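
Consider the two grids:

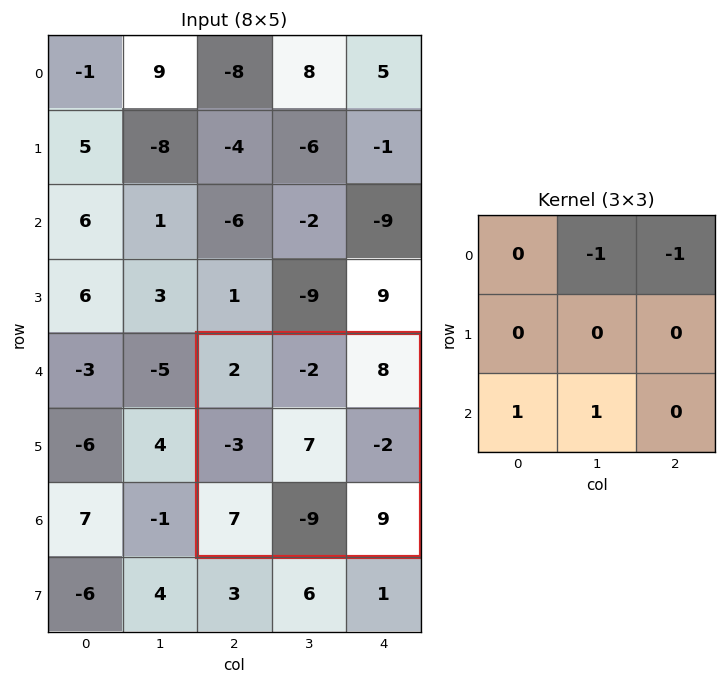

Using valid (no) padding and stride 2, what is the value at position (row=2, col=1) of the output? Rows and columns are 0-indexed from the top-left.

-8

The receptive field on the input at this output position is [2 -2 8 / -3 7 -2 / 7 -9 9]. Elementwise product with the kernel and sum: -2·-1 + 8·-1 + 7·1 + -9·1.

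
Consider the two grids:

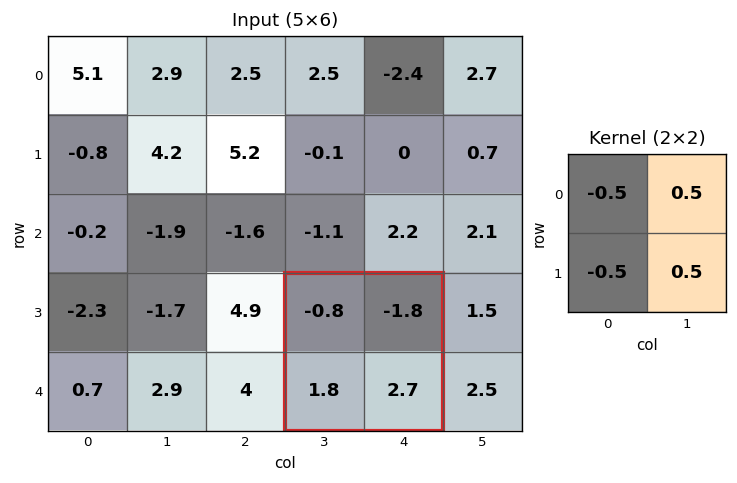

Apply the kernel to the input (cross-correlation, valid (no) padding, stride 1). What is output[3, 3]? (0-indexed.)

-0.05

The receptive field on the input at this output position is [-0.8 -1.8 / 1.8 2.7]. Elementwise product with the kernel and sum: -0.8·-0.5 + -1.8·0.5 + 1.8·-0.5 + 2.7·0.5.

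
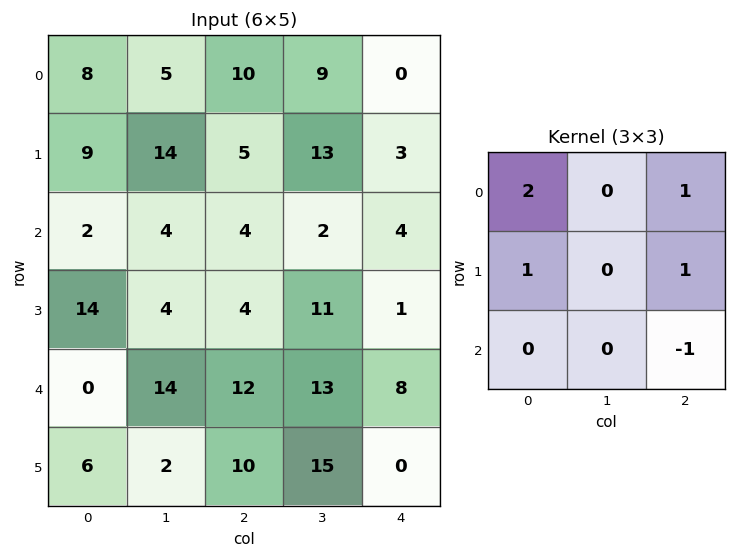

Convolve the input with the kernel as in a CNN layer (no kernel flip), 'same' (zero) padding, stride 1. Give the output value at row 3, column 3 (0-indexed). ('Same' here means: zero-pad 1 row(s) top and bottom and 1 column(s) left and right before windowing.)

9

The receptive field on the zero-padded input at this output position is [4 2 4 / 4 11 1 / 12 13 8]. Elementwise product with the kernel and sum: 4·2 + 4·1 + 4·1 + 1·1 + 8·-1.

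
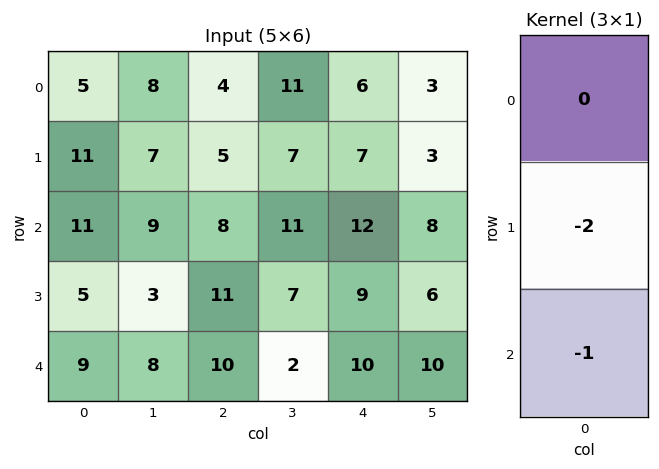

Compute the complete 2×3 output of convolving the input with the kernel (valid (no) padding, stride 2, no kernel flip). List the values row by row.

-33 -18 -26
-19 -32 -28

Output[0,0]: The receptive field on the input at this output position is [5 / 11 / 11]. Elementwise product with the kernel and sum: 11·-2 + 11·-1.
Output[0,1]: The receptive field on the input at this output position is [4 / 5 / 8]. Elementwise product with the kernel and sum: 5·-2 + 8·-1.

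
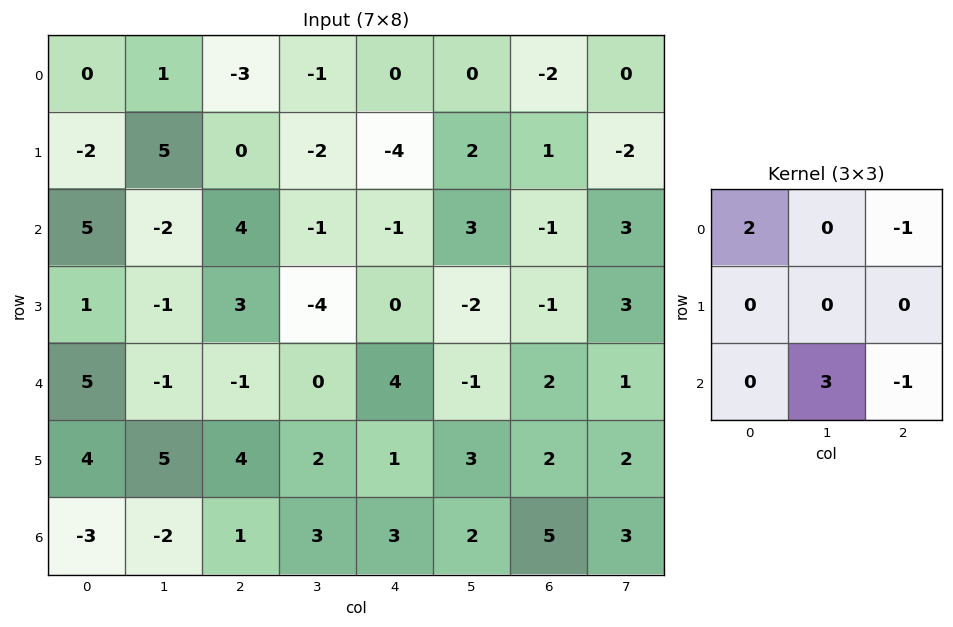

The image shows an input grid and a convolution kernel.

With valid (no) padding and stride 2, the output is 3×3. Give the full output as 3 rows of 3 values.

-7 -8 12
4 5 -6
4 0 7

Output[0,0]: The receptive field on the input at this output position is [0 1 -3 / -2 5 0 / 5 -2 4]. Elementwise product with the kernel and sum: 0·2 + -3·-1 + -2·3 + 4·-1.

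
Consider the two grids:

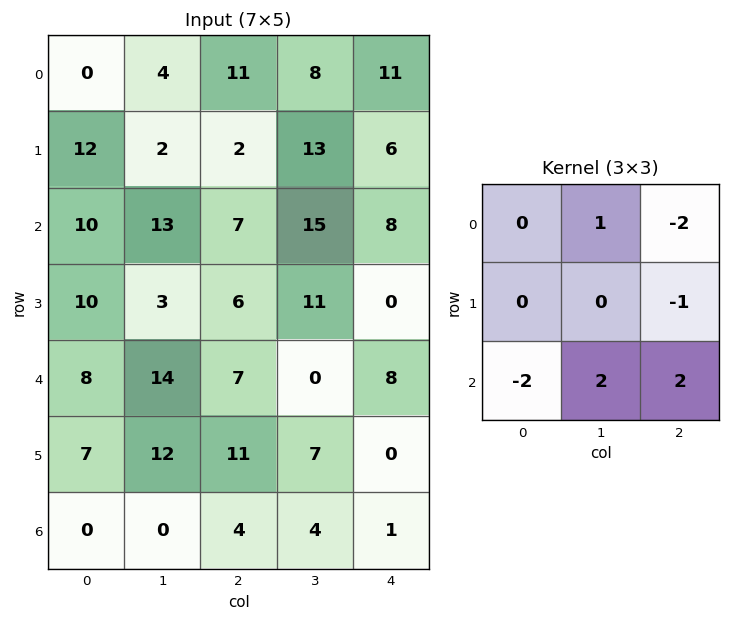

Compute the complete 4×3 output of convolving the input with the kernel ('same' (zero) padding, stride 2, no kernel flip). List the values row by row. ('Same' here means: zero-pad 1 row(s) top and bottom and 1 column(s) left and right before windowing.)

24 18 -14
21 -11 -16
28 -4 -14
-17 -7 0

Output[0,0]: The receptive field on the zero-padded input at this output position is [0 0 0 / 0 0 4 / 0 12 2]. Elementwise product with the kernel and sum: 0·1 + 0·-2 + 4·-1 + 0·-2 + 12·2 + 2·2.
Output[0,1]: The receptive field on the zero-padded input at this output position is [0 0 0 / 4 11 8 / 2 2 13]. Elementwise product with the kernel and sum: 0·1 + 0·-2 + 8·-1 + 2·-2 + 2·2 + 13·2.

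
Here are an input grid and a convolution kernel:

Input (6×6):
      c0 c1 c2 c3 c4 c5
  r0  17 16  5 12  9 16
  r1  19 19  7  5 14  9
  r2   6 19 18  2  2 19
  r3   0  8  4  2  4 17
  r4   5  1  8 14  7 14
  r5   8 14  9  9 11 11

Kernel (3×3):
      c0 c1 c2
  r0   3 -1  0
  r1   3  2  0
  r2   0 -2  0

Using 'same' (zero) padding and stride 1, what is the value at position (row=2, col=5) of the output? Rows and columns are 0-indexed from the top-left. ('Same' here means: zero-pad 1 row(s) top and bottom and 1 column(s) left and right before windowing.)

The receptive field on the zero-padded input at this output position is [14 9 0 / 2 19 0 / 4 17 0]. Elementwise product with the kernel and sum: 14·3 + 9·-1 + 2·3 + 19·2 + 17·-2.

43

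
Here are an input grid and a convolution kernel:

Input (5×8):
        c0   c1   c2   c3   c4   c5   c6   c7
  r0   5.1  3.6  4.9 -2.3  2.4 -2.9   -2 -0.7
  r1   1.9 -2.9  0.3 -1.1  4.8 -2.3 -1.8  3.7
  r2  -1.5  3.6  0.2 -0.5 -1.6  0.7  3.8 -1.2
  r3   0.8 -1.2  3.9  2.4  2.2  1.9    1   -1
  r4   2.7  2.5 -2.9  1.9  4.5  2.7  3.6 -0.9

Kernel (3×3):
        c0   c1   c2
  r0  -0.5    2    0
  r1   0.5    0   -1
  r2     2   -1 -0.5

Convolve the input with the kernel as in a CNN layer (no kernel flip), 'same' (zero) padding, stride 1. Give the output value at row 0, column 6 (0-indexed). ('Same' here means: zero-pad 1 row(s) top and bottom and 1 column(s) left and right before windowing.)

-5.4

The receptive field on the zero-padded input at this output position is [0 0 0 / -2.9 -2 -0.7 / -2.3 -1.8 3.7]. Elementwise product with the kernel and sum: 0·-0.5 + 0·2 + -2.9·0.5 + -0.7·-1 + -2.3·2 + -1.8·-1 + 3.7·-0.5.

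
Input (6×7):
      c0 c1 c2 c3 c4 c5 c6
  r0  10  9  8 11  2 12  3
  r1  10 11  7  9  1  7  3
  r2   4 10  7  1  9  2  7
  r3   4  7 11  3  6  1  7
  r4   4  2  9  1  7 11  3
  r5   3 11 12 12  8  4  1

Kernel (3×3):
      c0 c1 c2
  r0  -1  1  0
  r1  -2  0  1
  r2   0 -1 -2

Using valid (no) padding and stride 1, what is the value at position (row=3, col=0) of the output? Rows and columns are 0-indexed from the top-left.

The receptive field on the input at this output position is [4 7 11 / 4 2 9 / 3 11 12]. Elementwise product with the kernel and sum: 4·-1 + 7·1 + 4·-2 + 9·1 + 11·-1 + 12·-2.

-31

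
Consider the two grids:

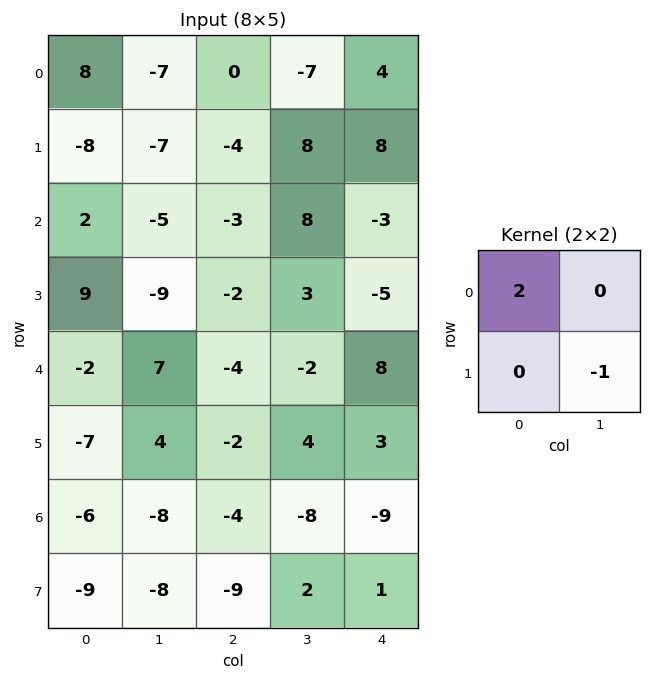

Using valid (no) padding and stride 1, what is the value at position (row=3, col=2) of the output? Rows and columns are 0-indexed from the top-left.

The receptive field on the input at this output position is [-2 3 / -4 -2]. Elementwise product with the kernel and sum: -2·2 + -2·-1.

-2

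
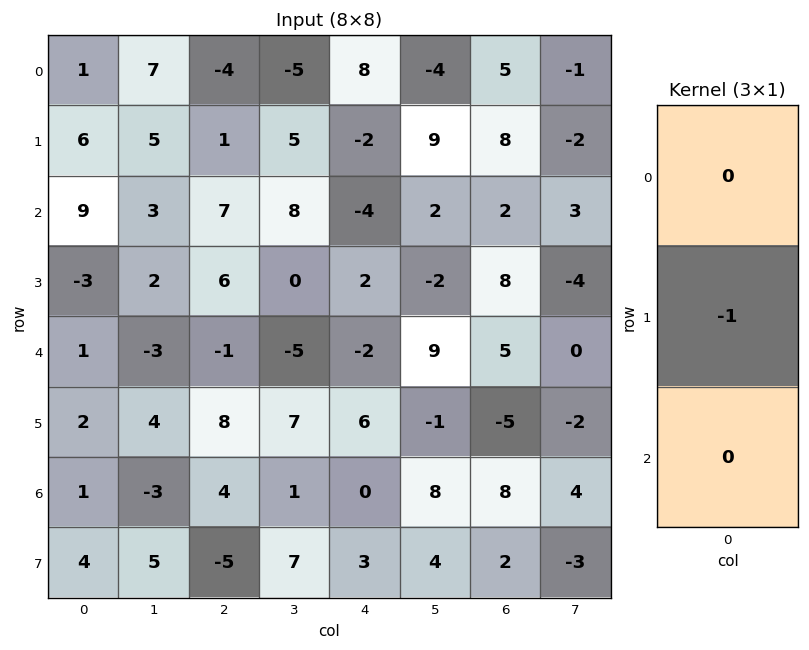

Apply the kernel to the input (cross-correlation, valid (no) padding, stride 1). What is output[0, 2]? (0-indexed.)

-1

The receptive field on the input at this output position is [-4 / 1 / 7]. Elementwise product with the kernel and sum: 1·-1.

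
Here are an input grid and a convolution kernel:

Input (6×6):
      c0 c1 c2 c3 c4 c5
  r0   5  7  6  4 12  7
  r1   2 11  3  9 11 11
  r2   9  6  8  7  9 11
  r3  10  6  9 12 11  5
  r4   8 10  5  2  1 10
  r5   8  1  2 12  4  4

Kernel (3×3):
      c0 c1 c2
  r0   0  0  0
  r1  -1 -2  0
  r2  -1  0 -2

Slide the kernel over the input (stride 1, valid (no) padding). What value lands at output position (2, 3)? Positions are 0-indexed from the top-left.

The receptive field on the input at this output position is [7 9 11 / 12 11 5 / 2 1 10]. Elementwise product with the kernel and sum: 12·-1 + 11·-2 + 2·-1 + 10·-2.

-56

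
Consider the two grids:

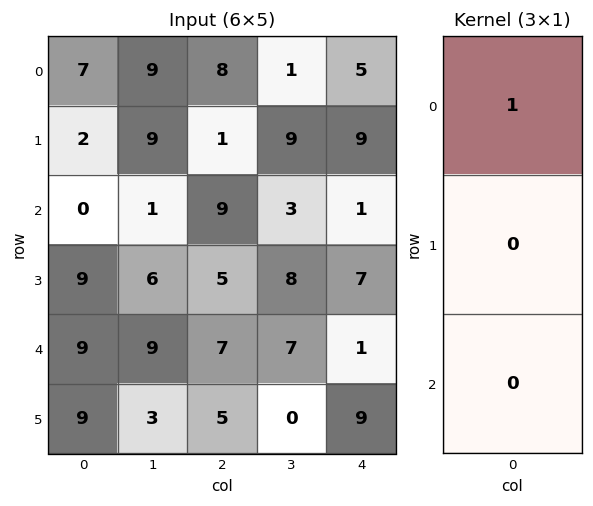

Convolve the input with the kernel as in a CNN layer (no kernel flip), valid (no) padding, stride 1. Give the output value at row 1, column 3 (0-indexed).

9

The receptive field on the input at this output position is [9 / 3 / 8]. Elementwise product with the kernel and sum: 9·1.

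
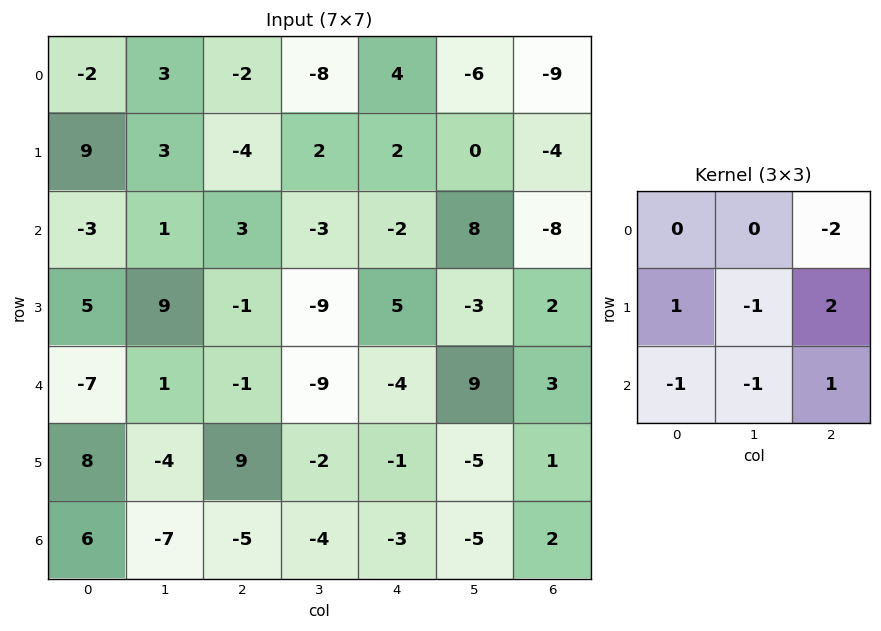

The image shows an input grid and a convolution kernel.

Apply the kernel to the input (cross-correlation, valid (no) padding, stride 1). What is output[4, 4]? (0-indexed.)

10

The receptive field on the input at this output position is [-4 9 3 / -1 -5 1 / -3 -5 2]. Elementwise product with the kernel and sum: 3·-2 + -1·1 + -5·-1 + 1·2 + -3·-1 + -5·-1 + 2·1.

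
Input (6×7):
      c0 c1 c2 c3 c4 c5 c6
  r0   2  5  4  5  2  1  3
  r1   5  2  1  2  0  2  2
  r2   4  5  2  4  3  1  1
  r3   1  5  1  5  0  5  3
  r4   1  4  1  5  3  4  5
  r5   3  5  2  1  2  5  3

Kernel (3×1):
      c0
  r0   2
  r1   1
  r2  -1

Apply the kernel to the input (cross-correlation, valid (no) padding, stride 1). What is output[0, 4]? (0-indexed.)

The receptive field on the input at this output position is [2 / 0 / 3]. Elementwise product with the kernel and sum: 2·2 + 0·1 + 3·-1.

1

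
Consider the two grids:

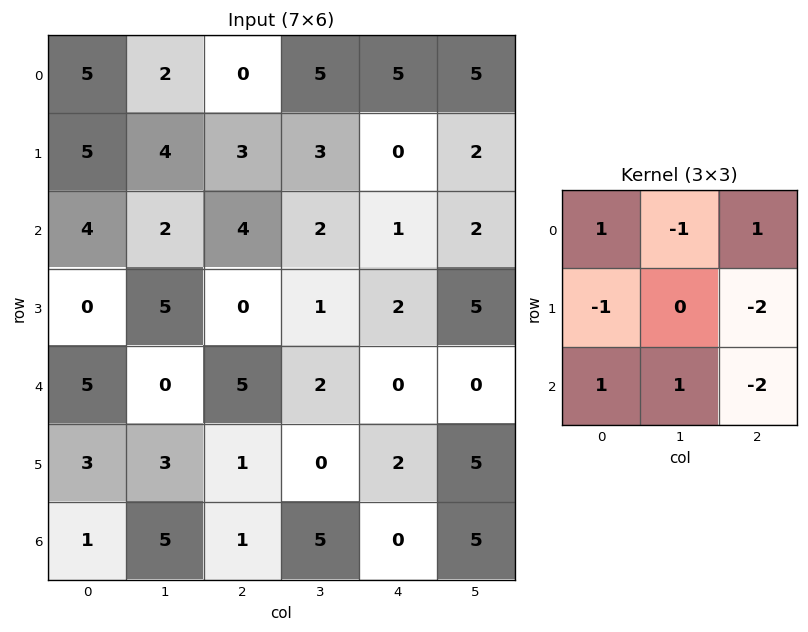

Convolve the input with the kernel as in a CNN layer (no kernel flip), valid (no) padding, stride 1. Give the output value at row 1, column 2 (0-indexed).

The receptive field on the input at this output position is [3 3 0 / 4 2 1 / 0 1 2]. Elementwise product with the kernel and sum: 3·1 + 3·-1 + 0·1 + 4·-1 + 1·-2 + 0·1 + 1·1 + 2·-2.

-9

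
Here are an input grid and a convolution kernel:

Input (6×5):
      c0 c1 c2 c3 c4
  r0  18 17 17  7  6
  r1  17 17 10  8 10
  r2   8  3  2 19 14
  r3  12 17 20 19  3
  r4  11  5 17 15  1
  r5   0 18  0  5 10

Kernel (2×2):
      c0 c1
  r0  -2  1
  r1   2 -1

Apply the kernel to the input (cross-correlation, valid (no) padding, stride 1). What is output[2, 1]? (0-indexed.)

10

The receptive field on the input at this output position is [3 2 / 17 20]. Elementwise product with the kernel and sum: 3·-2 + 2·1 + 17·2 + 20·-1.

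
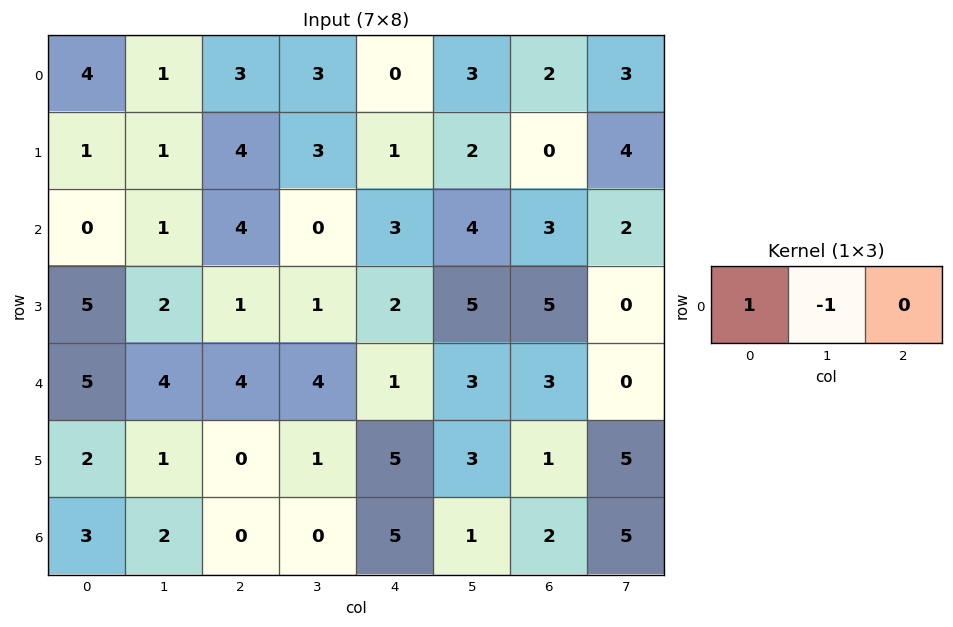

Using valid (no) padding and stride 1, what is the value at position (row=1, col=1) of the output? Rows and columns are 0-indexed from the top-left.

-3

The receptive field on the input at this output position is [1 4 3]. Elementwise product with the kernel and sum: 1·1 + 4·-1.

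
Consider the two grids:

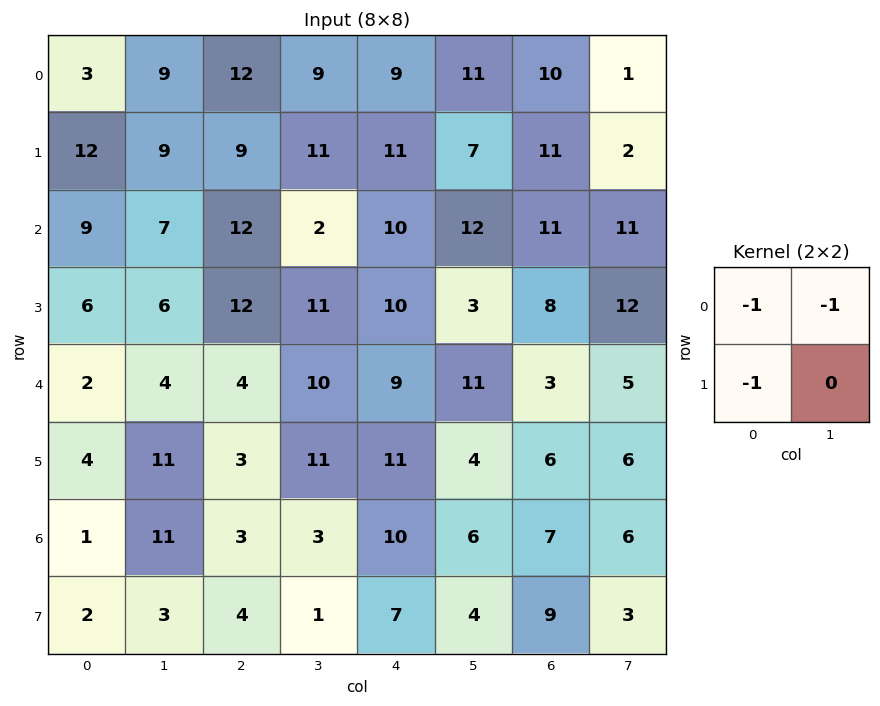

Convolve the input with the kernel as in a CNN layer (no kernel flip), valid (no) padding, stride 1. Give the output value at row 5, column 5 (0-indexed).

-16

The receptive field on the input at this output position is [4 6 / 6 7]. Elementwise product with the kernel and sum: 4·-1 + 6·-1 + 6·-1.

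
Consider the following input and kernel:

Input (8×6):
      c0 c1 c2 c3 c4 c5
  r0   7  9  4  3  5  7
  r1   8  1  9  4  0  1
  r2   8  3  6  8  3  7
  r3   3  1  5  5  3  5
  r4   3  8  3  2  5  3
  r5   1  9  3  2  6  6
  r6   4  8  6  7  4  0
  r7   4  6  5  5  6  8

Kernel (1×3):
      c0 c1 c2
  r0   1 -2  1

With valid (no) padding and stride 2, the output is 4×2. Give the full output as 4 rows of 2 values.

Output[0,0]: The receptive field on the input at this output position is [7 9 4]. Elementwise product with the kernel and sum: 7·1 + 9·-2 + 4·1.
Output[0,1]: The receptive field on the input at this output position is [4 3 5]. Elementwise product with the kernel and sum: 4·1 + 3·-2 + 5·1.

-7 3
8 -7
-10 4
-6 -4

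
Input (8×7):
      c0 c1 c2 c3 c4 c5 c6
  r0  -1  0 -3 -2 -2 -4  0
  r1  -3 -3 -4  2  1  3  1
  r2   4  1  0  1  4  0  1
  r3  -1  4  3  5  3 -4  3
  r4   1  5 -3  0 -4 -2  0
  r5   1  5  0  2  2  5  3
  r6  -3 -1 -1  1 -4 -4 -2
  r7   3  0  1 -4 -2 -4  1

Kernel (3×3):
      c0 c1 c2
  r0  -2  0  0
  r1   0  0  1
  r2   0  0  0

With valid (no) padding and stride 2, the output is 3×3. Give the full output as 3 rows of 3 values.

Output[0,0]: The receptive field on the input at this output position is [-1 0 -3 / -3 -3 -4 / 4 1 0]. Elementwise product with the kernel and sum: -1·-2 + -4·1.

-2 7 5
-5 3 -5
-2 8 11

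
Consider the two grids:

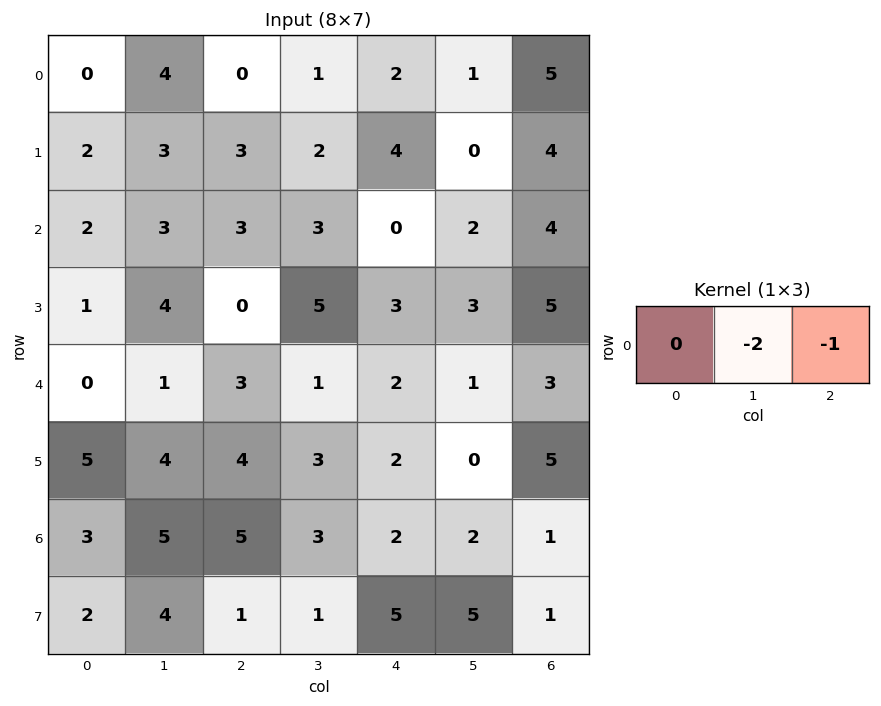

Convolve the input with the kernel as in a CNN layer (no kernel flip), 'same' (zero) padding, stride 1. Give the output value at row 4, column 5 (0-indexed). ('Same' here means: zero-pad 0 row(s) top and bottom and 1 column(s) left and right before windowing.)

The receptive field on the zero-padded input at this output position is [2 1 3]. Elementwise product with the kernel and sum: 1·-2 + 3·-1.

-5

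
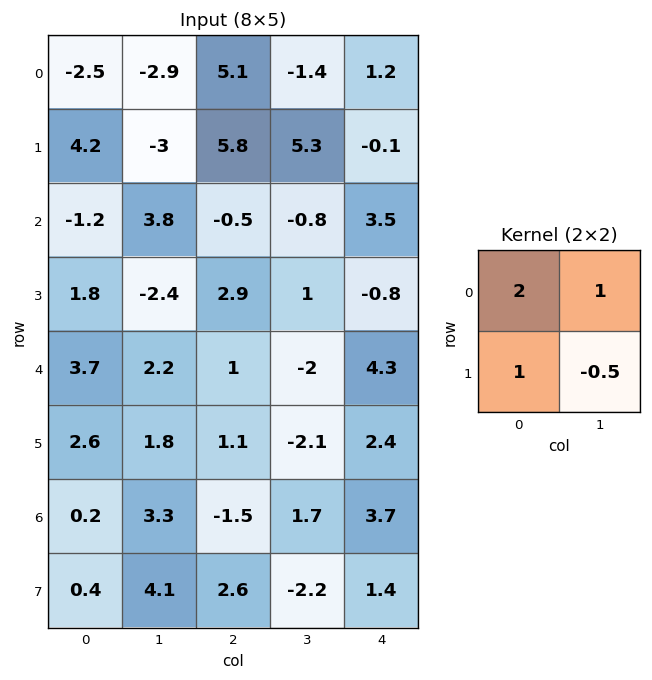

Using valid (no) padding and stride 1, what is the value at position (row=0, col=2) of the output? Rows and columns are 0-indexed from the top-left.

The receptive field on the input at this output position is [5.1 -1.4 / 5.8 5.3]. Elementwise product with the kernel and sum: 5.1·2 + -1.4·1 + 5.8·1 + 5.3·-0.5.

11.95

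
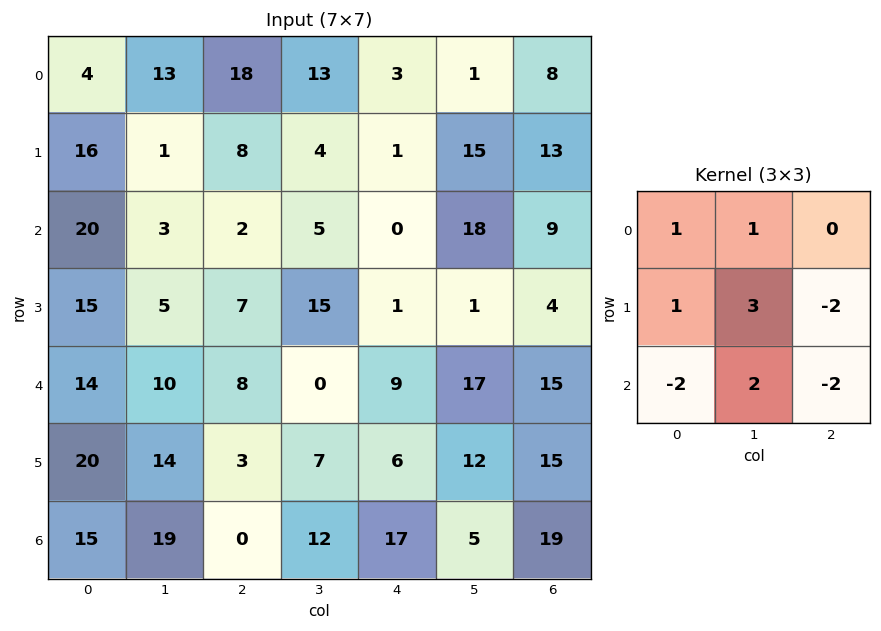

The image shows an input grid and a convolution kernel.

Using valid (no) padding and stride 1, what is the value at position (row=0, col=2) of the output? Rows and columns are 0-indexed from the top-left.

The receptive field on the input at this output position is [18 13 3 / 8 4 1 / 2 5 0]. Elementwise product with the kernel and sum: 18·1 + 13·1 + 8·1 + 4·3 + 1·-2 + 2·-2 + 5·2 + 0·-2.

55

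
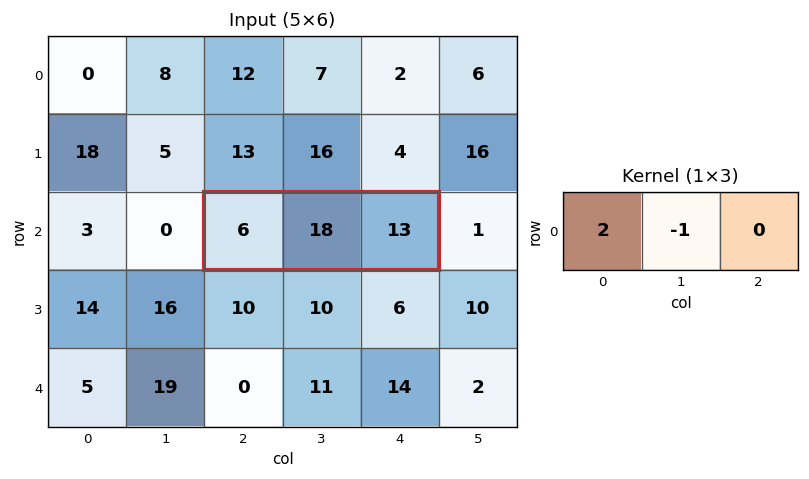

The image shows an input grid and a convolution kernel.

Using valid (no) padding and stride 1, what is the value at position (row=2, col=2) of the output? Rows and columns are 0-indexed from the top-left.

The receptive field on the input at this output position is [6 18 13]. Elementwise product with the kernel and sum: 6·2 + 18·-1.

-6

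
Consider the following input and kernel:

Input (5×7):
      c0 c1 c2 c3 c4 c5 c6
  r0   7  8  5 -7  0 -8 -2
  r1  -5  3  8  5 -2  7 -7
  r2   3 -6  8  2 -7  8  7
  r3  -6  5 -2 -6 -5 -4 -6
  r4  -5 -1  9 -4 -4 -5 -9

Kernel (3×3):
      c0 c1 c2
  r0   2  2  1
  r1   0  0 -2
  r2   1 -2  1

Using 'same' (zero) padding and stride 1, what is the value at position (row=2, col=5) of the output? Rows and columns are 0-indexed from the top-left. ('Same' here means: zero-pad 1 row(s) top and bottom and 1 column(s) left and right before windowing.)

The receptive field on the zero-padded input at this output position is [-2 7 -7 / -7 8 7 / -5 -4 -6]. Elementwise product with the kernel and sum: -2·2 + 7·2 + -7·1 + 7·-2 + -5·1 + -4·-2 + -6·1.

-14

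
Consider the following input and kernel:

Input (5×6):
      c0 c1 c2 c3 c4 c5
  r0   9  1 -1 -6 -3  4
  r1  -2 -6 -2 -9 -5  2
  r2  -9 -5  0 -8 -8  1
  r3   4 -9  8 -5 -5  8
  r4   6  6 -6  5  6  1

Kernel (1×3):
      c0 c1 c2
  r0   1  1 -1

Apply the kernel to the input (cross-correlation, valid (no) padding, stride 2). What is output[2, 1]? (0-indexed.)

The receptive field on the input at this output position is [-6 5 6]. Elementwise product with the kernel and sum: -6·1 + 5·1 + 6·-1.

-7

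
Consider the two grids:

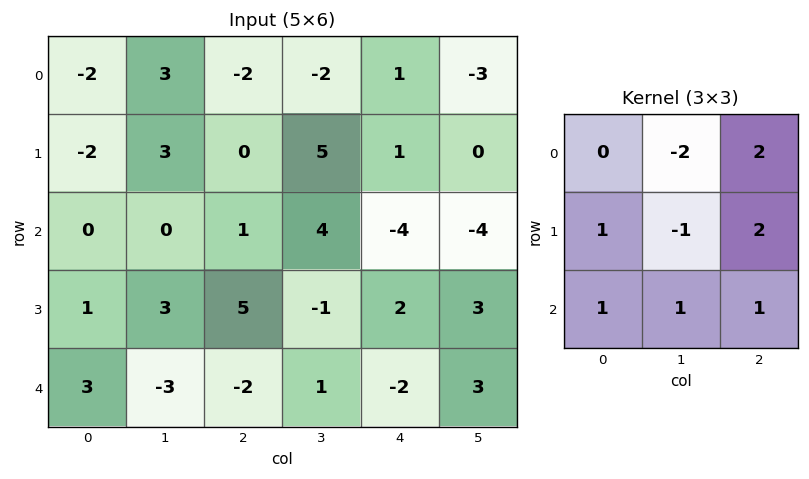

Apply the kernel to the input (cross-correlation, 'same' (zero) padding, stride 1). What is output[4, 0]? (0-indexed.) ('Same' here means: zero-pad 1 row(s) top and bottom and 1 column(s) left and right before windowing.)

The receptive field on the zero-padded input at this output position is [0 1 3 / 0 3 -3 / 0 0 0]. Elementwise product with the kernel and sum: 1·-2 + 3·2 + 0·1 + 3·-1 + -3·2 + 0·1 + 0·1 + 0·1.

-5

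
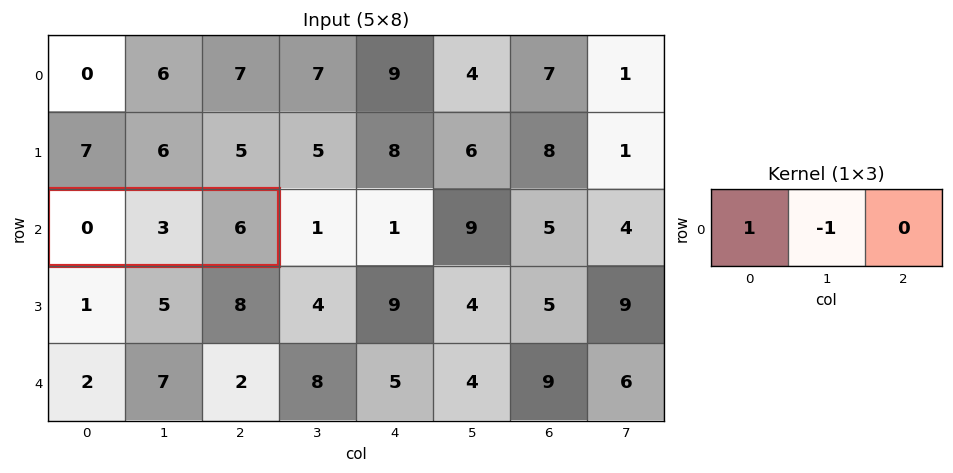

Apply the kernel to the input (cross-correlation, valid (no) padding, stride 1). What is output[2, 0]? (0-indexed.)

-3

The receptive field on the input at this output position is [0 3 6]. Elementwise product with the kernel and sum: 0·1 + 3·-1.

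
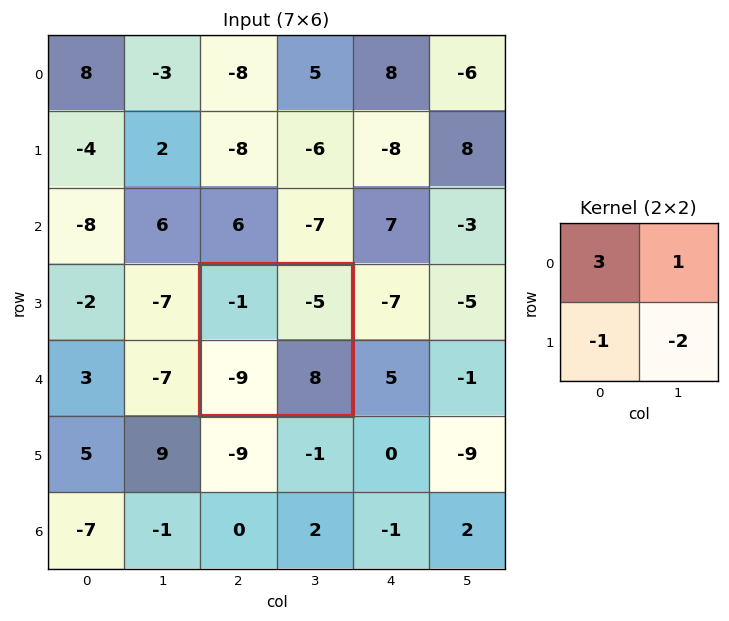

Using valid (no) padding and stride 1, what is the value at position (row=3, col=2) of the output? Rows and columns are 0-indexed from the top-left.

The receptive field on the input at this output position is [-1 -5 / -9 8]. Elementwise product with the kernel and sum: -1·3 + -5·1 + -9·-1 + 8·-2.

-15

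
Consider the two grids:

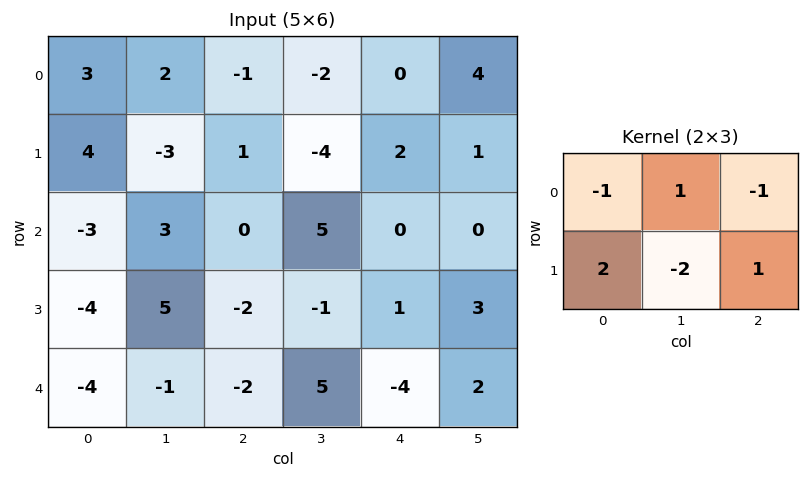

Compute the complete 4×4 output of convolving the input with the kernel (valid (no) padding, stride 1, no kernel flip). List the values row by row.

15 -13 11 -13
-20 19 -17 15
-14 5 4 -6
3 1 -18 19

Output[0,0]: The receptive field on the input at this output position is [3 2 -1 / 4 -3 1]. Elementwise product with the kernel and sum: 3·-1 + 2·1 + -1·-1 + 4·2 + -3·-2 + 1·1.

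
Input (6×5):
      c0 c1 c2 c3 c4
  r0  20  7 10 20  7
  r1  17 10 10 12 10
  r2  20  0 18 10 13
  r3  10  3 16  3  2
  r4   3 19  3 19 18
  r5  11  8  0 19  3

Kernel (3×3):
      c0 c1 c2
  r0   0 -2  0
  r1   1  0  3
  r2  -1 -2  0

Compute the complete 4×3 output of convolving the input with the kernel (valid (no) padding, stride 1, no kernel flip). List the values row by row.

Output[0,0]: The receptive field on the input at this output position is [20 7 10 / 17 10 10 / 20 0 18]. Elementwise product with the kernel and sum: 7·-2 + 17·1 + 10·3 + 20·-1 + 0·-2.

13 -10 -38
38 -25 11
17 -49 -39
-21 36 13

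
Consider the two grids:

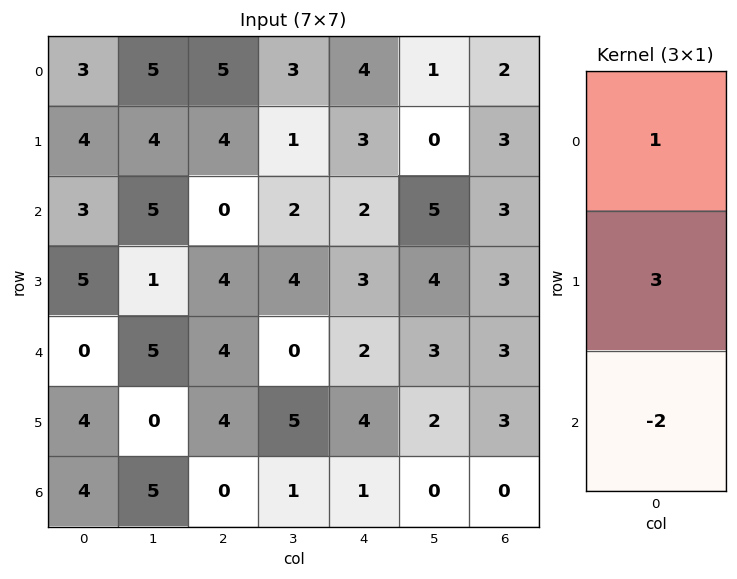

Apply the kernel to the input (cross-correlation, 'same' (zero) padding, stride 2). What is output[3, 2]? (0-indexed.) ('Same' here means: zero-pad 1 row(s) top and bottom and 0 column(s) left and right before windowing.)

7

The receptive field on the zero-padded input at this output position is [4 / 1 / 0]. Elementwise product with the kernel and sum: 4·1 + 1·3 + 0·-2.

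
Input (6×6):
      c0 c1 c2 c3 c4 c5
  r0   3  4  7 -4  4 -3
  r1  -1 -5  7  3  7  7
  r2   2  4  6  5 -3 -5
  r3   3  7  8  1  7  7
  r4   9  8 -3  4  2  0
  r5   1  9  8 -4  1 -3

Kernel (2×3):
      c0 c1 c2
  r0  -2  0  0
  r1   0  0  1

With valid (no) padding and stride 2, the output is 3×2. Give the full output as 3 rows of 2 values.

1 -7
4 -5
-10 7

Output[0,0]: The receptive field on the input at this output position is [3 4 7 / -1 -5 7]. Elementwise product with the kernel and sum: 3·-2 + 7·1.
Output[0,1]: The receptive field on the input at this output position is [7 -4 4 / 7 3 7]. Elementwise product with the kernel and sum: 7·-2 + 7·1.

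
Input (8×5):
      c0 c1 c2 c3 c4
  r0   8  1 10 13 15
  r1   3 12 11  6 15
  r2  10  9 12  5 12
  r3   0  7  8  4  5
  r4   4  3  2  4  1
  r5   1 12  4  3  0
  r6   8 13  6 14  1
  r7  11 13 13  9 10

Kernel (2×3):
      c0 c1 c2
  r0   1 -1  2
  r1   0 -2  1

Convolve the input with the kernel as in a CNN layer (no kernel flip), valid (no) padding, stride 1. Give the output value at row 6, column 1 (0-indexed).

The receptive field on the input at this output position is [13 6 14 / 13 13 9]. Elementwise product with the kernel and sum: 13·1 + 6·-1 + 14·2 + 13·-2 + 9·1.

18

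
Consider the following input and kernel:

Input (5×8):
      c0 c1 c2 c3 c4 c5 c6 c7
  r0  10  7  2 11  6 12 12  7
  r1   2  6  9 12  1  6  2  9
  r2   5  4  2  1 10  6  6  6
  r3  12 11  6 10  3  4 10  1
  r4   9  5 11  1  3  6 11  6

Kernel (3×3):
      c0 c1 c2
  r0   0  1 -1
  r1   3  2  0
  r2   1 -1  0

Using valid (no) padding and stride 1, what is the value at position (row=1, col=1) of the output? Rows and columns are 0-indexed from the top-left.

18

The receptive field on the input at this output position is [6 9 12 / 4 2 1 / 11 6 10]. Elementwise product with the kernel and sum: 9·1 + 12·-1 + 4·3 + 2·2 + 11·1 + 6·-1.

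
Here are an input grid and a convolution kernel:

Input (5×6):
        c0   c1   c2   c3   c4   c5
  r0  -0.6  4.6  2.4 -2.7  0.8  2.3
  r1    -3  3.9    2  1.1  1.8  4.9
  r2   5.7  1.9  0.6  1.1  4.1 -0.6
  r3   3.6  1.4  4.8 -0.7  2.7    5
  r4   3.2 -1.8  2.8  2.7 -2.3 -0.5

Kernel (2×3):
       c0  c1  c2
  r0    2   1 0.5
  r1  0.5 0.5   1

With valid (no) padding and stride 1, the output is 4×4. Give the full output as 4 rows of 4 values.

Output[0,0]: The receptive field on the input at this output position is [-0.6 4.6 2.4 / -3 3.9 2]. Elementwise product with the kernel and sum: -0.6·2 + 4.6·1 + 2.4·0.5 + -3·0.5 + 3.9·0.5 + 2·1.

7.05 14.3 5.85 2.9
3.3 12.7 10.95 8.45
20.9 7.35 9.1 12
14.5 10.45 10.7 3.5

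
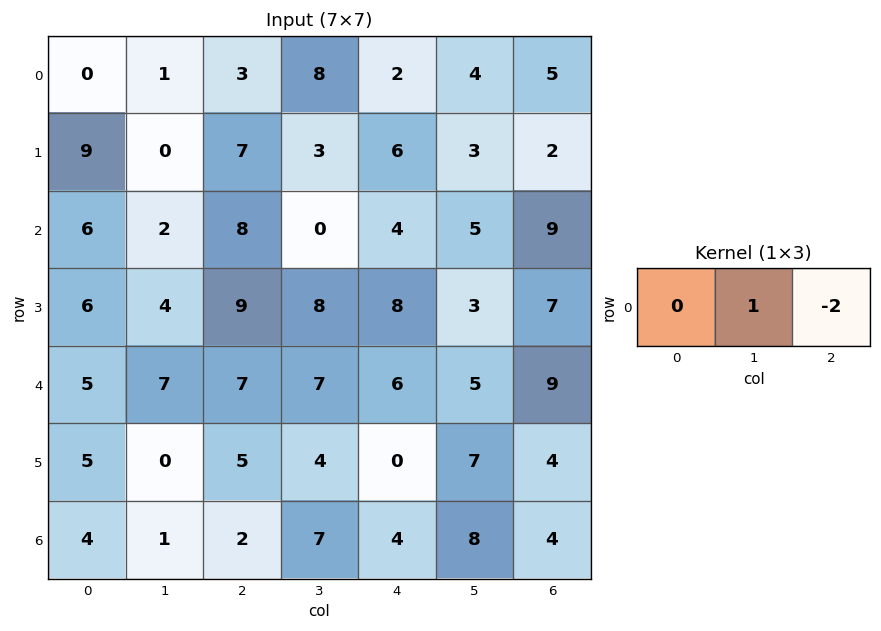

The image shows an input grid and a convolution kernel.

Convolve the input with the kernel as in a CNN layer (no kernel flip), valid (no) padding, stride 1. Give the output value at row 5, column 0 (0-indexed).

The receptive field on the input at this output position is [5 0 5]. Elementwise product with the kernel and sum: 0·1 + 5·-2.

-10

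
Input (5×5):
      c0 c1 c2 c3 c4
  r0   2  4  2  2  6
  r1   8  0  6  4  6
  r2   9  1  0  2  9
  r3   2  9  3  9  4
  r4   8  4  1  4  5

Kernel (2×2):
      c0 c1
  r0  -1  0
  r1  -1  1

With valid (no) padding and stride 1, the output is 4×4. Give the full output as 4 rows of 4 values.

-10 2 -4 0
-16 -1 -4 3
-2 -7 6 -7
-6 -12 0 -8

Output[0,0]: The receptive field on the input at this output position is [2 4 / 8 0]. Elementwise product with the kernel and sum: 2·-1 + 8·-1 + 0·1.
Output[0,1]: The receptive field on the input at this output position is [4 2 / 0 6]. Elementwise product with the kernel and sum: 4·-1 + 0·-1 + 6·1.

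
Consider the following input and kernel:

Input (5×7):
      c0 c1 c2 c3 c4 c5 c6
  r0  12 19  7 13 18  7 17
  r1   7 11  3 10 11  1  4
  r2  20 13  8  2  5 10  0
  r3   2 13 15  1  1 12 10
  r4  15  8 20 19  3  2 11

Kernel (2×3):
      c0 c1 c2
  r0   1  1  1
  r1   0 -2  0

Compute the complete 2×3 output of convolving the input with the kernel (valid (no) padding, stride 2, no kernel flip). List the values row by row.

Output[0,0]: The receptive field on the input at this output position is [12 19 7 / 7 11 3]. Elementwise product with the kernel and sum: 12·1 + 19·1 + 7·1 + 11·-2.

16 18 40
15 13 -9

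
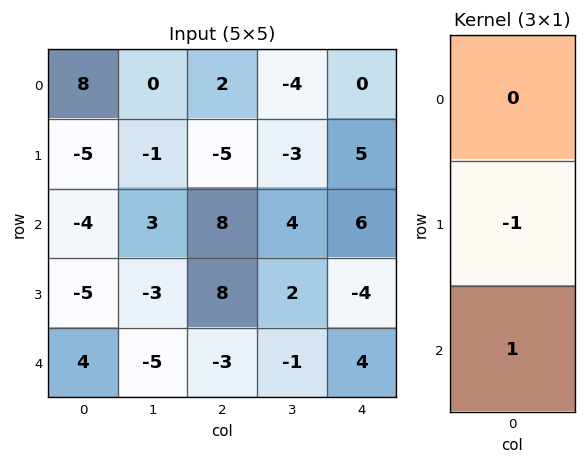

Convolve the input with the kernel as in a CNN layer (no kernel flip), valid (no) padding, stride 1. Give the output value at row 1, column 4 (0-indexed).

The receptive field on the input at this output position is [5 / 6 / -4]. Elementwise product with the kernel and sum: 6·-1 + -4·1.

-10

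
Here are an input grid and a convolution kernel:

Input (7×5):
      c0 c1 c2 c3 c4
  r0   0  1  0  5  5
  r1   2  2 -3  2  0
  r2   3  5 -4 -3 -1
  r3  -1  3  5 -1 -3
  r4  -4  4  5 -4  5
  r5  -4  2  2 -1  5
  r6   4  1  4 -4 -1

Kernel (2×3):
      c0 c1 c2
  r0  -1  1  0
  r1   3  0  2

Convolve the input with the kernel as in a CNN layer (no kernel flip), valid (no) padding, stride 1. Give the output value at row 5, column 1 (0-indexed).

-5

The receptive field on the input at this output position is [2 2 -1 / 1 4 -4]. Elementwise product with the kernel and sum: 2·-1 + 2·1 + 1·3 + -4·2.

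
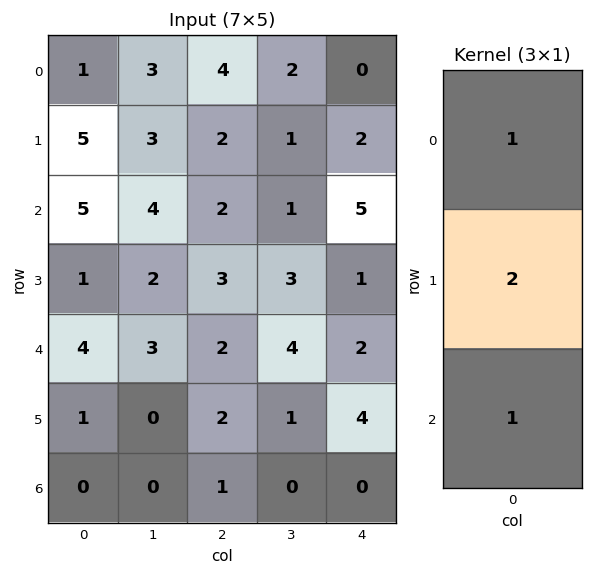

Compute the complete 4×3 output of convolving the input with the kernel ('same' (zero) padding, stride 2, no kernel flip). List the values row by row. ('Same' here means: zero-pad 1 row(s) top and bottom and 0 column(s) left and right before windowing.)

7 10 2
16 9 13
10 9 9
1 4 4

Output[0,0]: The receptive field on the zero-padded input at this output position is [0 / 1 / 5]. Elementwise product with the kernel and sum: 0·1 + 1·2 + 5·1.
Output[0,1]: The receptive field on the zero-padded input at this output position is [0 / 4 / 2]. Elementwise product with the kernel and sum: 0·1 + 4·2 + 2·1.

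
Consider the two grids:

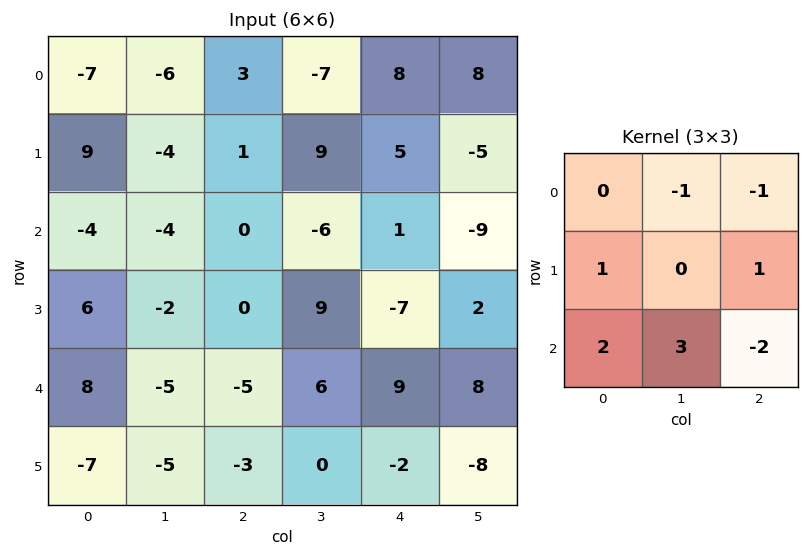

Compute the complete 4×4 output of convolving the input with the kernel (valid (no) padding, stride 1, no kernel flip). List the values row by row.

-7 13 -15 -3
5 -42 28 -22
21 -24 -12 42
-18 -27 0 29

Output[0,0]: The receptive field on the input at this output position is [-7 -6 3 / 9 -4 1 / -4 -4 0]. Elementwise product with the kernel and sum: -6·-1 + 3·-1 + 9·1 + 1·1 + -4·2 + -4·3 + 0·-2.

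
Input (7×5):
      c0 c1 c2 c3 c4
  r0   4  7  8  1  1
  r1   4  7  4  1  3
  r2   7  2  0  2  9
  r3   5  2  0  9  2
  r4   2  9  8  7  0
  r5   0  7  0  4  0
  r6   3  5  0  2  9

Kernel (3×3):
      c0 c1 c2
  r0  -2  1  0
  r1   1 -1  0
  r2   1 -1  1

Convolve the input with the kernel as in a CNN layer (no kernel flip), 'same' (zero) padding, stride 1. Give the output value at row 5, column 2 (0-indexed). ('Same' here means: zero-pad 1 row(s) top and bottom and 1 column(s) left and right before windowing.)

4

The receptive field on the zero-padded input at this output position is [9 8 7 / 7 0 4 / 5 0 2]. Elementwise product with the kernel and sum: 9·-2 + 8·1 + 7·1 + 0·-1 + 5·1 + 0·-1 + 2·1.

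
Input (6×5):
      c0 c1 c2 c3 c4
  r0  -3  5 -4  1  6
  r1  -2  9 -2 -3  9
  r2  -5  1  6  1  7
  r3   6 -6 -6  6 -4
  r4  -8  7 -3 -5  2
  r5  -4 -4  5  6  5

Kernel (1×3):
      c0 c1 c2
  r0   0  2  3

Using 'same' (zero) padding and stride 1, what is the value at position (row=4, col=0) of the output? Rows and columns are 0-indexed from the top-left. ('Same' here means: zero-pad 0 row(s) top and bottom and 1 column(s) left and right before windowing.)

The receptive field on the zero-padded input at this output position is [0 -8 7]. Elementwise product with the kernel and sum: -8·2 + 7·3.

5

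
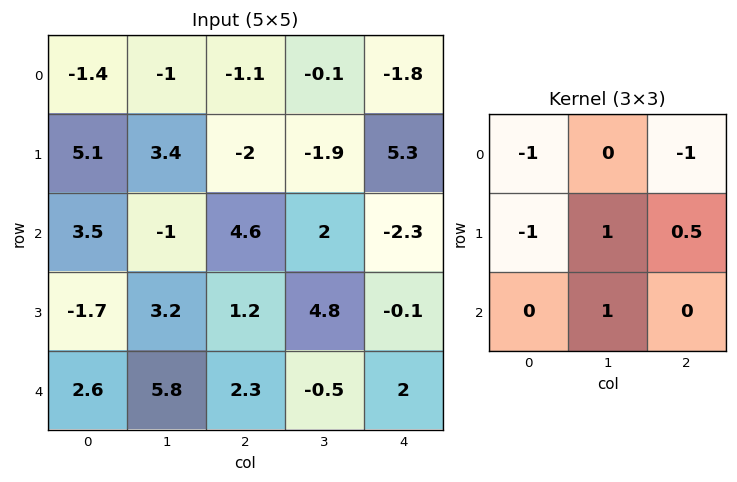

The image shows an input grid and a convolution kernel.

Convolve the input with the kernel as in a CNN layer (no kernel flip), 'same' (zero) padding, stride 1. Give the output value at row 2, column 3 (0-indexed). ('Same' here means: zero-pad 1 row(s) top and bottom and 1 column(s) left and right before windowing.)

The receptive field on the zero-padded input at this output position is [-2 -1.9 5.3 / 4.6 2 -2.3 / 1.2 4.8 -0.1]. Elementwise product with the kernel and sum: -2·-1 + 5.3·-1 + 4.6·-1 + 2·1 + -2.3·0.5 + 4.8·1.

-2.25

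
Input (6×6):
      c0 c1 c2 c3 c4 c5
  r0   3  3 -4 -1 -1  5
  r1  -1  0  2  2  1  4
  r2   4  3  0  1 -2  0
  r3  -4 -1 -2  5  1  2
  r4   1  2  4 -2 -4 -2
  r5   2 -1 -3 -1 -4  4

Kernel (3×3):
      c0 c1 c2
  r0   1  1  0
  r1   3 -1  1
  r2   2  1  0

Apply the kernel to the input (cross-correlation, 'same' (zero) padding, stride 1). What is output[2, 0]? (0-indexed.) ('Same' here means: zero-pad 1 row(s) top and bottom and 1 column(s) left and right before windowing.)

-6

The receptive field on the zero-padded input at this output position is [0 -1 0 / 0 4 3 / 0 -4 -1]. Elementwise product with the kernel and sum: 0·1 + -1·1 + 0·3 + 4·-1 + 3·1 + 0·2 + -4·1.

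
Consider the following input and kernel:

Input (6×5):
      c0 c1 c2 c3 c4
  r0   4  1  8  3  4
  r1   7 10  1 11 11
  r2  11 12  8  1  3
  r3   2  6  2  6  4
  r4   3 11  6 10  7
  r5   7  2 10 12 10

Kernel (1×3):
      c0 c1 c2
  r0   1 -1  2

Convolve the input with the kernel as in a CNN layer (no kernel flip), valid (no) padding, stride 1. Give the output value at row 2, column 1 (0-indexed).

6

The receptive field on the input at this output position is [12 8 1]. Elementwise product with the kernel and sum: 12·1 + 8·-1 + 1·2.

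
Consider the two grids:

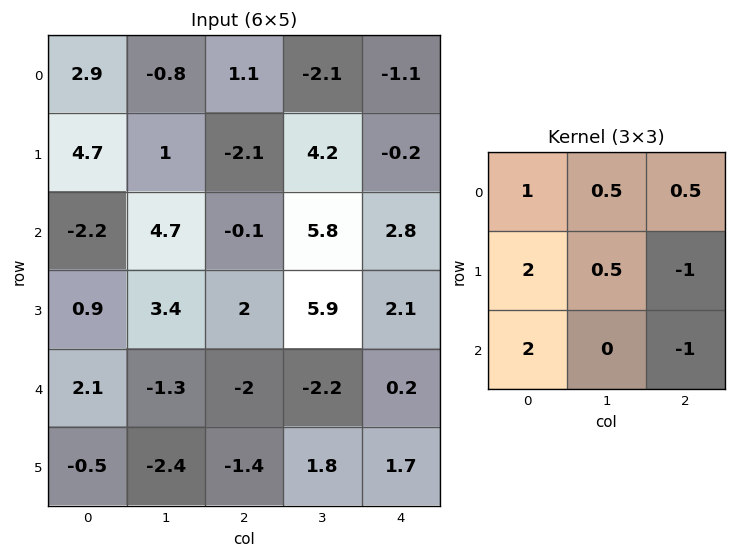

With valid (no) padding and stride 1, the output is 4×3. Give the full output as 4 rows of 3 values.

Output[0,0]: The receptive field on the input at this output position is [2.9 -0.8 1.1 / 4.7 1 -2.1 / -2.2 4.7 -0.1]. Elementwise product with the kernel and sum: 2.9·1 + -0.8·0.5 + 1.1·0.5 + 4.7·2 + 1·0.5 + -2.1·-1 + -2.2·2 + -0.1·-1.

10.75 -0.95 -5.4
2 6.5 1.7
7.8 9.05 4.85
9.55 -0.65 -3.8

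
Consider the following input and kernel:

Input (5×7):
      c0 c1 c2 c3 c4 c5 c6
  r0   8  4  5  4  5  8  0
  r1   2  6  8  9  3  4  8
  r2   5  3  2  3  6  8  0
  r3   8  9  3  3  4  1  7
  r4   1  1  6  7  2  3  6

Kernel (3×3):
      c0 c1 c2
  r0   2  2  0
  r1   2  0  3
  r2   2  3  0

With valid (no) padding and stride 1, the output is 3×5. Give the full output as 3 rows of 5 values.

Output[0,0]: The receptive field on the input at this output position is [8 4 5 / 2 6 8 / 5 3 2]. Elementwise product with the kernel and sum: 8·2 + 4·2 + 2·2 + 8·3 + 5·2 + 3·3.
Output[0,1]: The receptive field on the input at this output position is [4 5 4 / 6 8 9 / 3 2 3]. Elementwise product with the kernel and sum: 4·2 + 5·2 + 6·2 + 9·3 + 3·2 + 2·3.

71 69 56 72 92
75 70 71 72 37
46 57 61 47 70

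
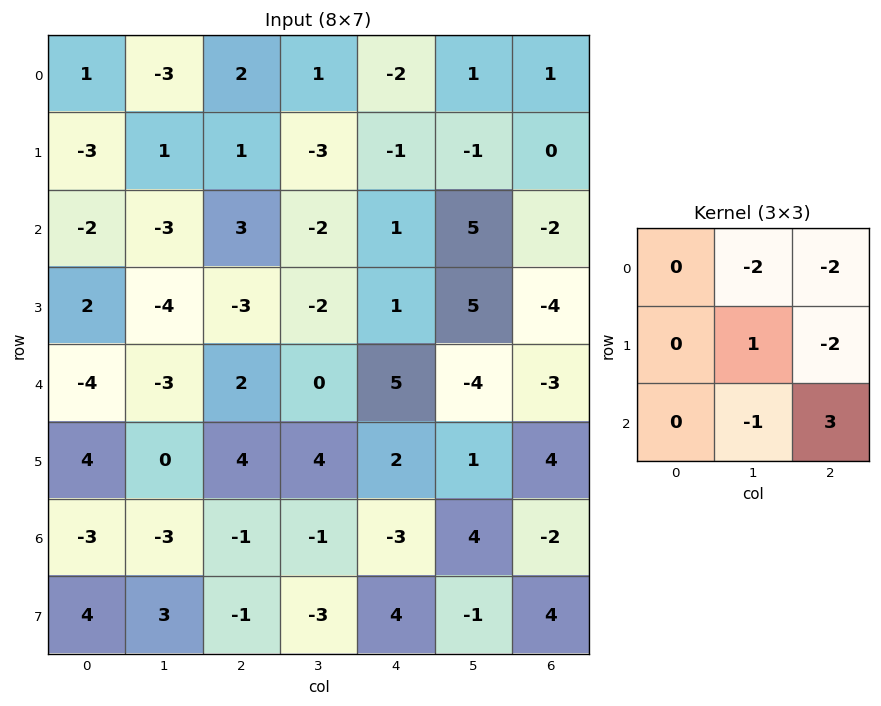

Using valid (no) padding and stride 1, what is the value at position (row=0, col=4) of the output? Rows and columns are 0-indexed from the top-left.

The receptive field on the input at this output position is [-2 1 1 / -1 -1 0 / 1 5 -2]. Elementwise product with the kernel and sum: 1·-2 + 1·-2 + -1·1 + 0·-2 + 5·-1 + -2·3.

-16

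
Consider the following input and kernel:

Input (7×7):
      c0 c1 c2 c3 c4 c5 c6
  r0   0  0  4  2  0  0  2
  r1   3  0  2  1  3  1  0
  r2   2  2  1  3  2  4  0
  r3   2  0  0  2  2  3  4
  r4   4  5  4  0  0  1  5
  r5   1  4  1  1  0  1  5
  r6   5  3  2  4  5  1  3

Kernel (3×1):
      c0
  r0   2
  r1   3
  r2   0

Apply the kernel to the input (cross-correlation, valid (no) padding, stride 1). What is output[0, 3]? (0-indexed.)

7

The receptive field on the input at this output position is [2 / 1 / 3]. Elementwise product with the kernel and sum: 2·2 + 1·3.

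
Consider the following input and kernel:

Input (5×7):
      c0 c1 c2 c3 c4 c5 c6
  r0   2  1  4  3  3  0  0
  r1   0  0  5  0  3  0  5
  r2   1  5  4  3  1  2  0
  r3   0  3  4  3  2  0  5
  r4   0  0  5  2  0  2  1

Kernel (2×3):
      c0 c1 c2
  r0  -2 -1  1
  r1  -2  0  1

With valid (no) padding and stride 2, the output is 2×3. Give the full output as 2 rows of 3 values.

4 -15 -7
1 -16 -3

Output[0,0]: The receptive field on the input at this output position is [2 1 4 / 0 0 5]. Elementwise product with the kernel and sum: 2·-2 + 1·-1 + 4·1 + 0·-2 + 5·1.
Output[0,1]: The receptive field on the input at this output position is [4 3 3 / 5 0 3]. Elementwise product with the kernel and sum: 4·-2 + 3·-1 + 3·1 + 5·-2 + 3·1.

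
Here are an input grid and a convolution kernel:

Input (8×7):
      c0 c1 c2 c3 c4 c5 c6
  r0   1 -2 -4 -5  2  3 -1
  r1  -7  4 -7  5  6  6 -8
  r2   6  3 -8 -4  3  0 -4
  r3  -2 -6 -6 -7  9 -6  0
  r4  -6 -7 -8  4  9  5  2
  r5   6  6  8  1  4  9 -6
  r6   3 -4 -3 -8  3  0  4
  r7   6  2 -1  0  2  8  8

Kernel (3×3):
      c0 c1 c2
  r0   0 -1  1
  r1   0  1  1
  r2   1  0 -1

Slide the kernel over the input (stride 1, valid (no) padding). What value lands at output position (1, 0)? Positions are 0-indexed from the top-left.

-12

The receptive field on the input at this output position is [-7 4 -7 / 6 3 -8 / -2 -6 -6]. Elementwise product with the kernel and sum: 4·-1 + -7·1 + 3·1 + -8·1 + -2·1 + -6·-1.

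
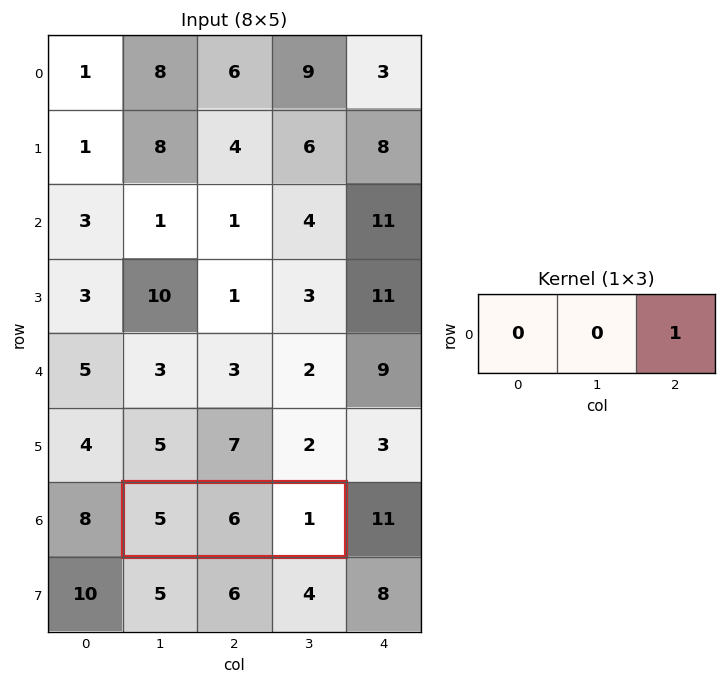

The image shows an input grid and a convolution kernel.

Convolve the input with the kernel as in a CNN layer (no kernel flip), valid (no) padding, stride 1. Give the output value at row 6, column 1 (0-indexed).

1

The receptive field on the input at this output position is [5 6 1]. Elementwise product with the kernel and sum: 1·1.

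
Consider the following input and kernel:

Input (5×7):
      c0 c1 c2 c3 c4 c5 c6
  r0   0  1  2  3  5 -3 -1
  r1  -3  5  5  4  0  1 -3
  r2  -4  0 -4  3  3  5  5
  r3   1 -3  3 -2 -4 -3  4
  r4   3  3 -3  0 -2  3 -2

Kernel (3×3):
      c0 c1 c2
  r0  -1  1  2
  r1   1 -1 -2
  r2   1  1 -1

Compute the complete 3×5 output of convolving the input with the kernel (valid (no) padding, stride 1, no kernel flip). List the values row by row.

Output[0,0]: The receptive field on the input at this output position is [0 1 2 / -3 5 5 / -4 0 -4]. Elementwise product with the kernel and sum: 0·-1 + 1·1 + 2·2 + -3·1 + 5·-1 + 5·-2 + -4·1 + 0·1 + -4·-1.

-13 -8 8 -1 -2
17 8 -9 -15 -28
3 0 25 13 6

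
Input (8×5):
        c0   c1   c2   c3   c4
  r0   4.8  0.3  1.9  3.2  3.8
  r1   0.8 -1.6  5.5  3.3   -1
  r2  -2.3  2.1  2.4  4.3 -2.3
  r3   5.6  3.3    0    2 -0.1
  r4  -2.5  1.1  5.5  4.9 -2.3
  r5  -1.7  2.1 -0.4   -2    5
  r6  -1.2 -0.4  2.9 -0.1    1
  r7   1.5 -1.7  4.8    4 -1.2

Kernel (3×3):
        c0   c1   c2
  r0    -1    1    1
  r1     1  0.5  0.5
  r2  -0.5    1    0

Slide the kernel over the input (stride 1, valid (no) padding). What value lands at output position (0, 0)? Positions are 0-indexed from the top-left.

3.4

The receptive field on the input at this output position is [4.8 0.3 1.9 / 0.8 -1.6 5.5 / -2.3 2.1 2.4]. Elementwise product with the kernel and sum: 4.8·-1 + 0.3·1 + 1.9·1 + 0.8·1 + -1.6·0.5 + 5.5·0.5 + -2.3·-0.5 + 2.1·1.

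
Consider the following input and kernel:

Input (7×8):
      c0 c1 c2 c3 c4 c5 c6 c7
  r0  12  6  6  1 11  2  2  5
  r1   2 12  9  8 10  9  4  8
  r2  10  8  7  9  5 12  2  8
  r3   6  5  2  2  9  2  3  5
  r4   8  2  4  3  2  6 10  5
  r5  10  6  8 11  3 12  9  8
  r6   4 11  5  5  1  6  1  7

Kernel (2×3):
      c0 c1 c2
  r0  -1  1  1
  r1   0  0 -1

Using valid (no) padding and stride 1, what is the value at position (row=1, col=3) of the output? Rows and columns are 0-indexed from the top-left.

-1

The receptive field on the input at this output position is [8 10 9 / 9 5 12]. Elementwise product with the kernel and sum: 8·-1 + 10·1 + 9·1 + 12·-1.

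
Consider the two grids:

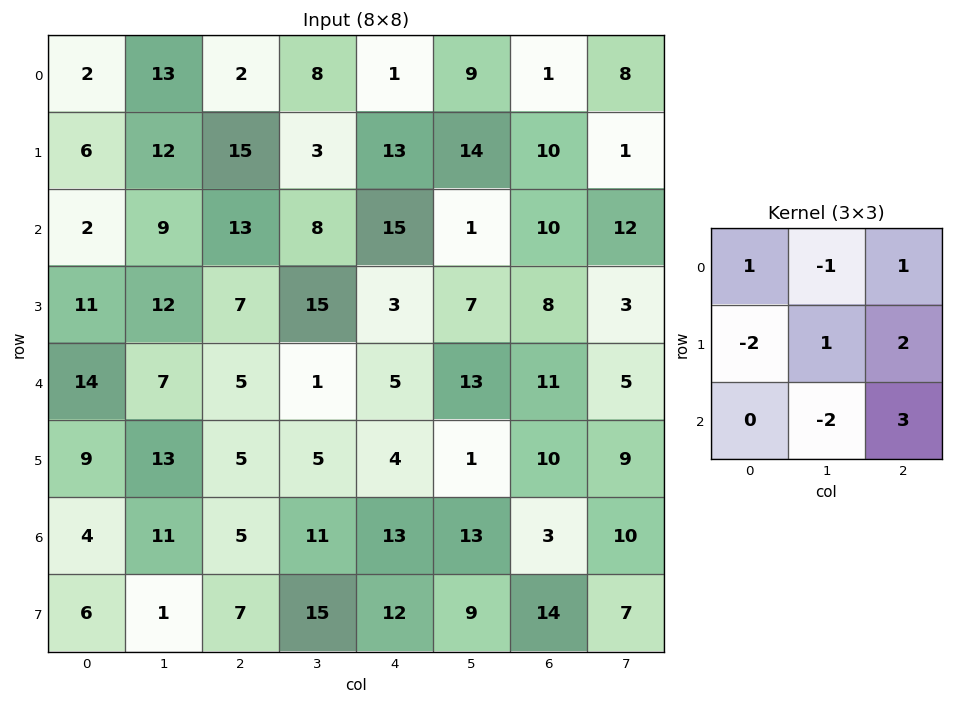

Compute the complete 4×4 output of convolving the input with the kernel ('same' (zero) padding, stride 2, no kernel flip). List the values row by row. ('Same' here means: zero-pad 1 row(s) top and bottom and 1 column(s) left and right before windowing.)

52 -29 19 -18
40 42 20 30
50 18 43 4
21 49 22 -10

Output[0,0]: The receptive field on the zero-padded input at this output position is [0 0 0 / 0 2 13 / 0 6 12]. Elementwise product with the kernel and sum: 0·1 + 0·-1 + 0·1 + 0·-2 + 2·1 + 13·2 + 6·-2 + 12·3.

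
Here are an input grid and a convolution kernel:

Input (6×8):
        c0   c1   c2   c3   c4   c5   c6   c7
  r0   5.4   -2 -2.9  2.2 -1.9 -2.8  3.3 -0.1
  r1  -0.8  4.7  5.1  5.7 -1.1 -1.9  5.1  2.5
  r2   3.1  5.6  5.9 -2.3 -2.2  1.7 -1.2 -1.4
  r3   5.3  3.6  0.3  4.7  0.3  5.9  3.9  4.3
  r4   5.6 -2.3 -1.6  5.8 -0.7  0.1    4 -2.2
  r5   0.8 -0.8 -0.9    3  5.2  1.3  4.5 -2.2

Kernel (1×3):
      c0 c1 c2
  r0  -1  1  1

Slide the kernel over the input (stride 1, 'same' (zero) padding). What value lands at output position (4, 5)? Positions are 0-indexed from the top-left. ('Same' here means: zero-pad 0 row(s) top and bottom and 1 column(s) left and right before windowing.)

The receptive field on the zero-padded input at this output position is [-0.7 0.1 4]. Elementwise product with the kernel and sum: -0.7·-1 + 0.1·1 + 4·1.

4.8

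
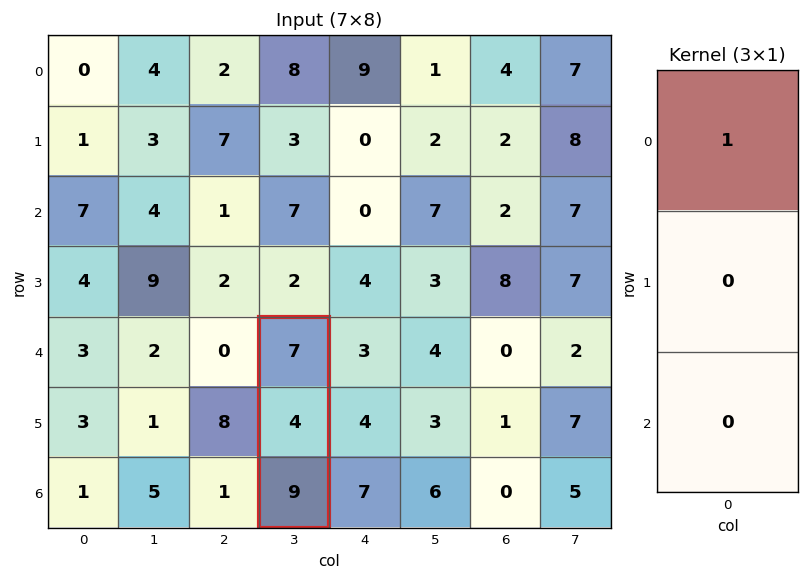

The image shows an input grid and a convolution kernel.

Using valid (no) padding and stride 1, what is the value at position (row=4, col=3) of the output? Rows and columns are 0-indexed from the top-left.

The receptive field on the input at this output position is [7 / 4 / 9]. Elementwise product with the kernel and sum: 7·1.

7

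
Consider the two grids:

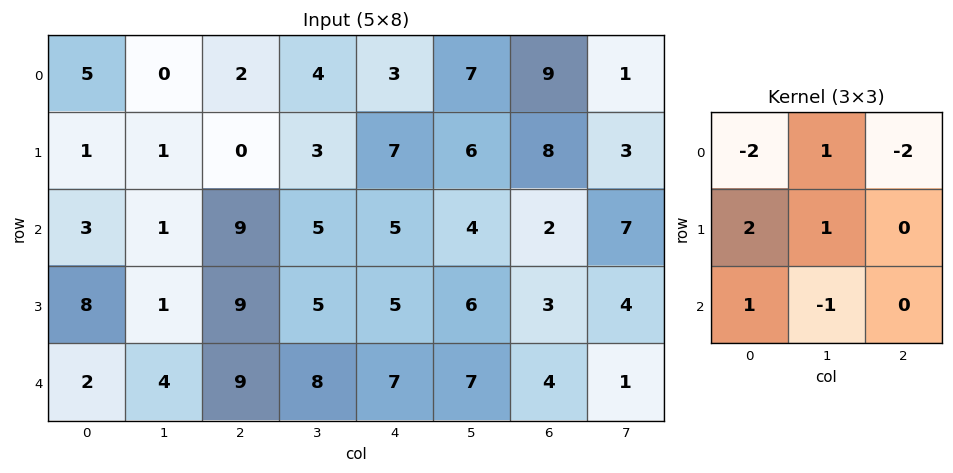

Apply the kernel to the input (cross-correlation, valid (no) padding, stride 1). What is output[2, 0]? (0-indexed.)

The receptive field on the input at this output position is [3 1 9 / 8 1 9 / 2 4 9]. Elementwise product with the kernel and sum: 3·-2 + 1·1 + 9·-2 + 8·2 + 1·1 + 2·1 + 4·-1.

-8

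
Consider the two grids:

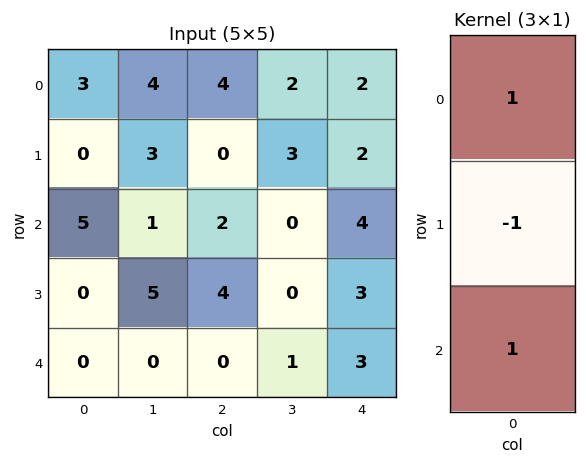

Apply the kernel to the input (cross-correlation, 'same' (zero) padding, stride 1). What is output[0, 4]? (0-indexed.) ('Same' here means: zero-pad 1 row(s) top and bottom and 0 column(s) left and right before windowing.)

The receptive field on the zero-padded input at this output position is [0 / 2 / 2]. Elementwise product with the kernel and sum: 0·1 + 2·-1 + 2·1.

0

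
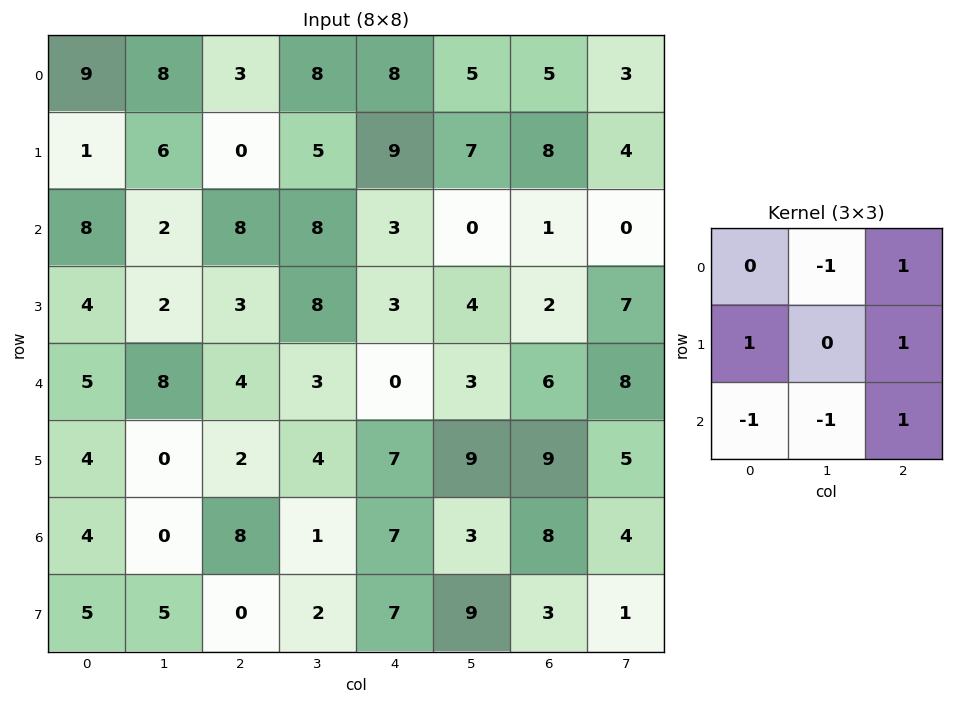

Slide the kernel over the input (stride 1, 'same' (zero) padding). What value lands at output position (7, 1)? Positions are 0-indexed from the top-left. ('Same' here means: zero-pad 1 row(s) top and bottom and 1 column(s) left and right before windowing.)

13

The receptive field on the zero-padded input at this output position is [4 0 8 / 5 5 0 / 0 0 0]. Elementwise product with the kernel and sum: 0·-1 + 8·1 + 5·1 + 0·1 + 0·-1 + 0·-1 + 0·1.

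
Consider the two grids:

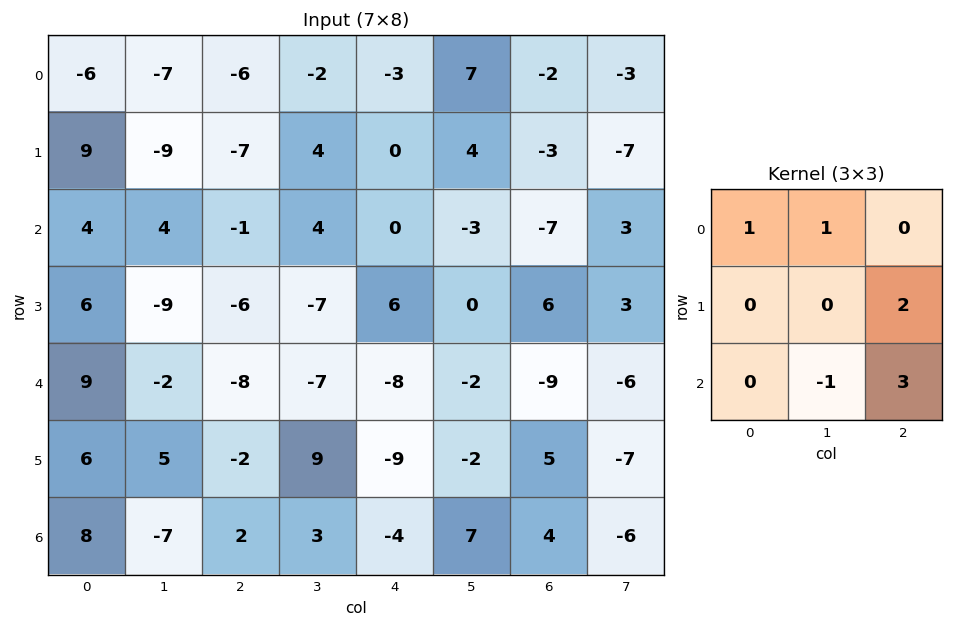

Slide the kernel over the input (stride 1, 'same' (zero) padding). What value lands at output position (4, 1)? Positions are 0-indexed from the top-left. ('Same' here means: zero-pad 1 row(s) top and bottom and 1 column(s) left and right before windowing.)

-30

The receptive field on the zero-padded input at this output position is [6 -9 -6 / 9 -2 -8 / 6 5 -2]. Elementwise product with the kernel and sum: 6·1 + -9·1 + -8·2 + 5·-1 + -2·3.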